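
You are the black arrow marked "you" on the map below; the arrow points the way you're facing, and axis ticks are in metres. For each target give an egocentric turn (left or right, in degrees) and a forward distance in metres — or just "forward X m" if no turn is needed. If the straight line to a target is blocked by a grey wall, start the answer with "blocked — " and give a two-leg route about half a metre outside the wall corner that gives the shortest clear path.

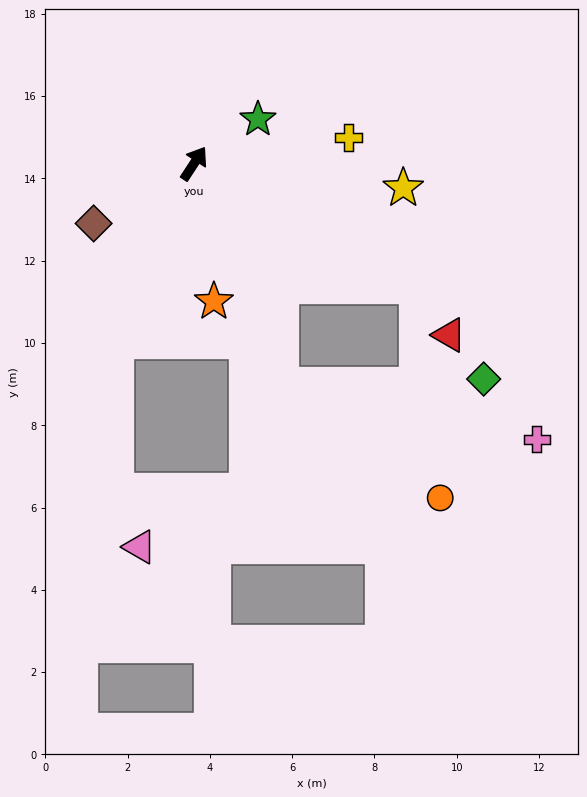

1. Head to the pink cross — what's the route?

blocked — turn right 125°, forward 5.8 m, then turn left 56°, forward 6.3 m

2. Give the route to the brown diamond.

turn left 154°, forward 2.8 m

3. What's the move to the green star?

turn right 22°, forward 1.9 m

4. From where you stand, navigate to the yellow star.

turn right 63°, forward 5.1 m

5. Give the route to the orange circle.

blocked — turn right 125°, forward 5.8 m, then turn left 33°, forward 4.7 m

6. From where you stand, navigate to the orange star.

turn right 139°, forward 3.4 m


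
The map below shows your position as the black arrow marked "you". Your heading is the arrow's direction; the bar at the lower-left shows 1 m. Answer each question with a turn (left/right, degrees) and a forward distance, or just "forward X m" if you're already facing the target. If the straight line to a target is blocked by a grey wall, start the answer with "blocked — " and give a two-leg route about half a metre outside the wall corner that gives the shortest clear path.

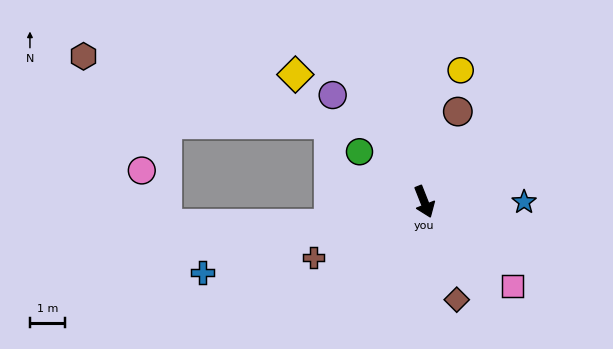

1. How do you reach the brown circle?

turn left 138°, forward 2.7 m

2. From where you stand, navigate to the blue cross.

turn right 94°, forward 6.6 m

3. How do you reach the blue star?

turn left 68°, forward 2.8 m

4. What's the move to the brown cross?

turn right 85°, forward 3.5 m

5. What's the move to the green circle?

turn right 149°, forward 2.3 m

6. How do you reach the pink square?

turn left 25°, forward 3.5 m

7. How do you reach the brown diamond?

turn right 3°, forward 2.9 m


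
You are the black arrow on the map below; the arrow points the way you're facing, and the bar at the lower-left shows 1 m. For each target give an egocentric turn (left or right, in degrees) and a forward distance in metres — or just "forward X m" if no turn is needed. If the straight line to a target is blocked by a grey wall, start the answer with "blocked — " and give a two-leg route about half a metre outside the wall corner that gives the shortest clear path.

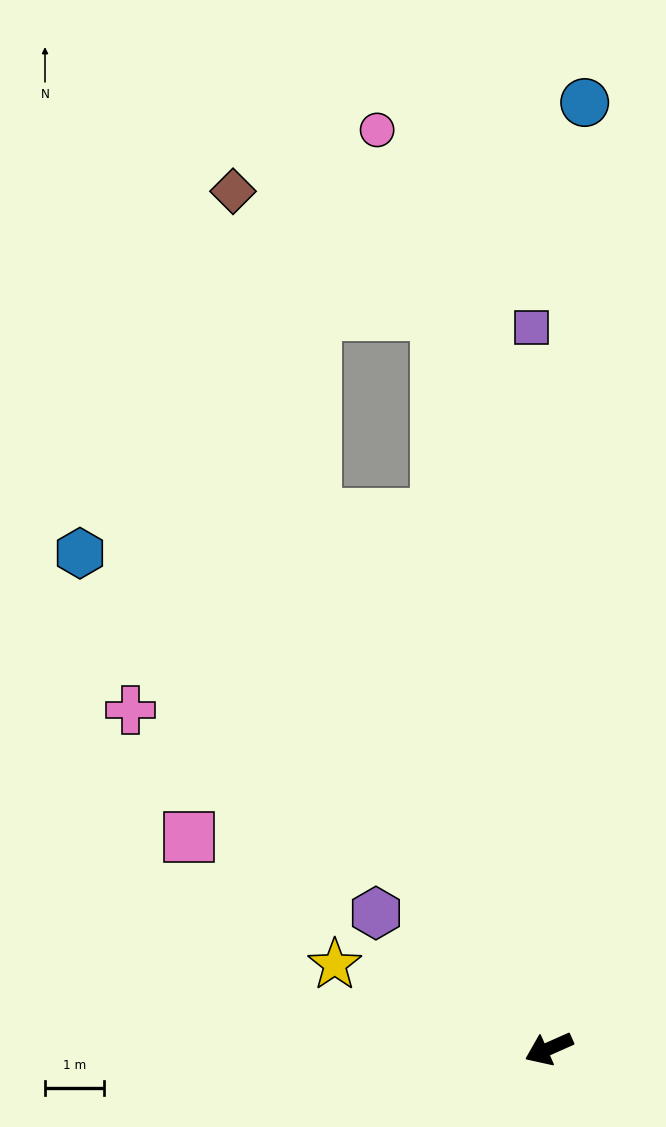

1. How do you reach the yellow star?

turn right 45°, forward 3.9 m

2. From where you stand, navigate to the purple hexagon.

turn right 62°, forward 3.7 m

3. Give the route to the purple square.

turn right 113°, forward 12.2 m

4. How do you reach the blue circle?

turn right 116°, forward 16.1 m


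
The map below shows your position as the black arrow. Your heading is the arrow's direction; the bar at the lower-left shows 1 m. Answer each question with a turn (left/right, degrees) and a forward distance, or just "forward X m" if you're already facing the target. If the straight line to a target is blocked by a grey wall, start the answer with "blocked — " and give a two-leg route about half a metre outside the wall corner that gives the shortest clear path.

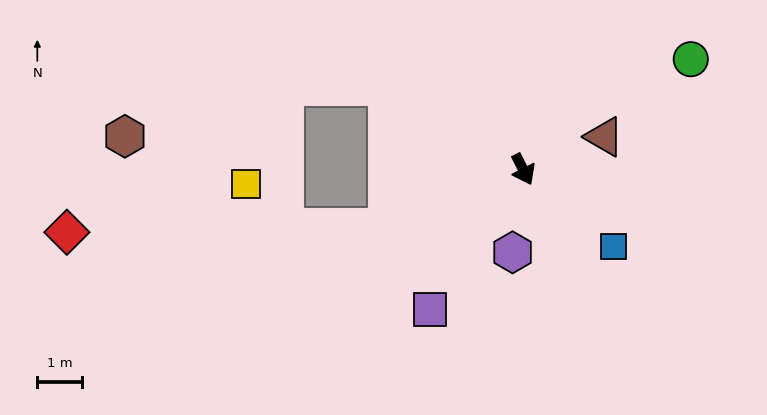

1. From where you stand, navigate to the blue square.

turn left 22°, forward 2.7 m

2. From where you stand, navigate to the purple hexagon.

turn right 34°, forward 1.9 m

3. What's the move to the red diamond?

blocked — turn right 94°, forward 3.3 m, then turn right 22°, forward 7.2 m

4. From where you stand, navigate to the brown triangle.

turn left 85°, forward 2.0 m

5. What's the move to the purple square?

turn right 61°, forward 3.8 m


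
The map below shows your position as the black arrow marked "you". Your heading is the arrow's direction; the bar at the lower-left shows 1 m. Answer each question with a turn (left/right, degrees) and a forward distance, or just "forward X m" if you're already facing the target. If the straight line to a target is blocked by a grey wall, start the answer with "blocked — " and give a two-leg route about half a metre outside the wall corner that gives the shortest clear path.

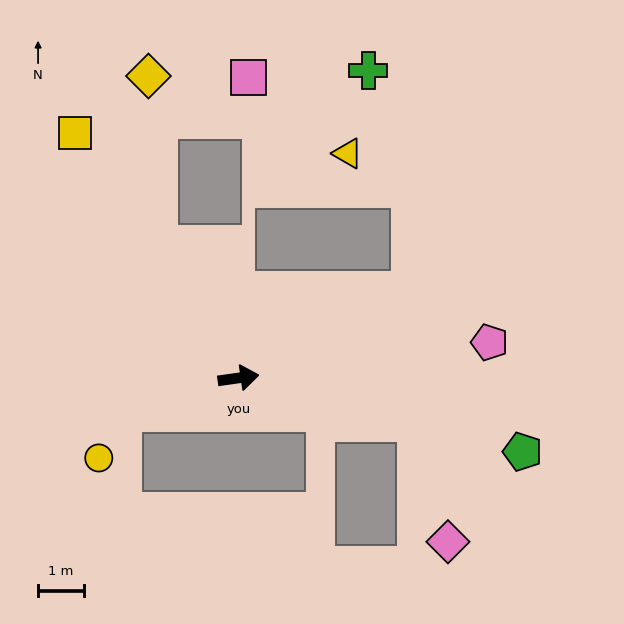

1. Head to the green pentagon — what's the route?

turn right 23°, forward 6.4 m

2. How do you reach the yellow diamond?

blocked — turn left 113°, forward 3.4 m, then turn right 28°, forward 3.7 m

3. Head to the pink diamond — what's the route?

blocked — turn right 22°, forward 4.0 m, then turn right 61°, forward 2.7 m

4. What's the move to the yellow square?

turn left 116°, forward 6.4 m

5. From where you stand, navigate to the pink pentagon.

forward 5.5 m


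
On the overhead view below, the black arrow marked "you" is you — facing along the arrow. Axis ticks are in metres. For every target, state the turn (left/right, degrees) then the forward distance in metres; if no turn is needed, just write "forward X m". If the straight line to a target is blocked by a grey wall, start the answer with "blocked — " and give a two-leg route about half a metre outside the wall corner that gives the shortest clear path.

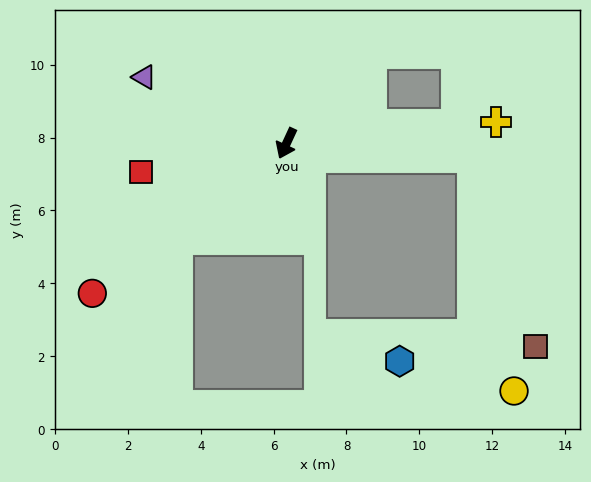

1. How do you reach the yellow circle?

blocked — turn left 110°, forward 5.1 m, then turn right 75°, forward 6.5 m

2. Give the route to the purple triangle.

turn right 90°, forward 4.3 m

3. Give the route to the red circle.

turn right 27°, forward 6.7 m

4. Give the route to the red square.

turn right 54°, forward 4.1 m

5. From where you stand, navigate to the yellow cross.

turn left 121°, forward 5.8 m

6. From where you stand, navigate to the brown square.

blocked — turn left 110°, forward 5.1 m, then turn right 67°, forward 5.5 m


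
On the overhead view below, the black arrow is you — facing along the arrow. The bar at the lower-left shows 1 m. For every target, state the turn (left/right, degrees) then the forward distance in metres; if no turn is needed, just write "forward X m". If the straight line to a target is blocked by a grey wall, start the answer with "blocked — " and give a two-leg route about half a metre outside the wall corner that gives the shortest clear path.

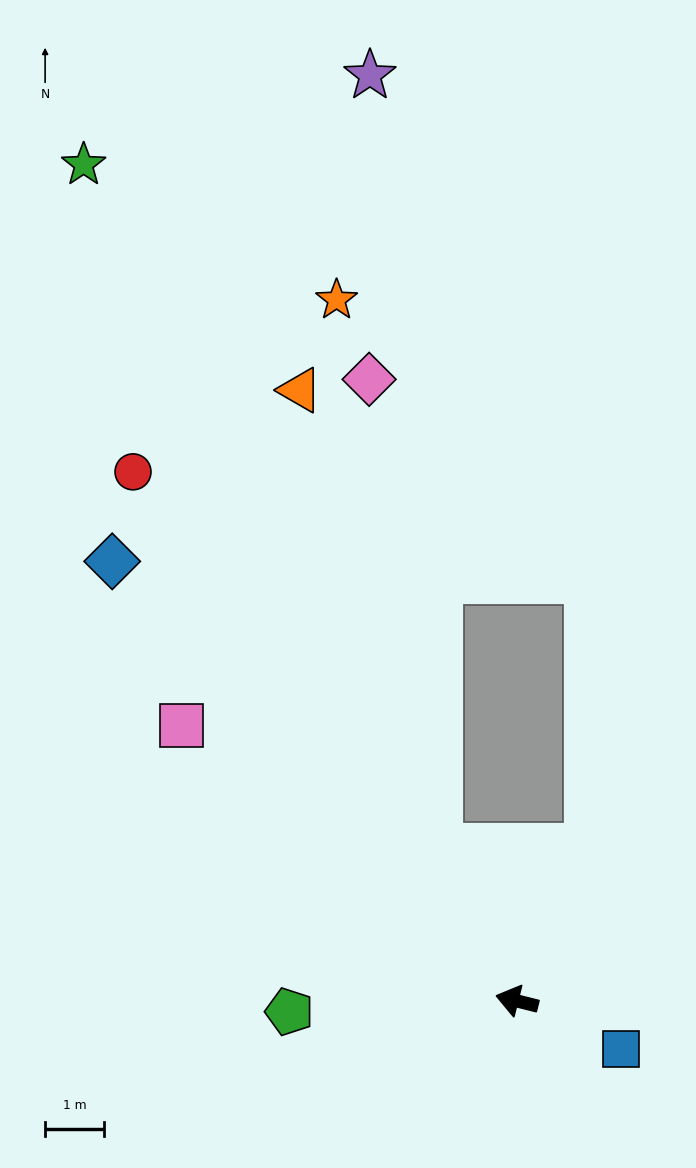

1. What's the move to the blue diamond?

turn right 33°, forward 10.2 m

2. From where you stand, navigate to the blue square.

turn left 169°, forward 1.9 m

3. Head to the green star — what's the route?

turn right 49°, forward 16.0 m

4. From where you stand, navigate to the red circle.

turn right 40°, forward 11.1 m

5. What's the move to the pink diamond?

blocked — turn right 49°, forward 2.9 m, then turn right 19°, forward 8.1 m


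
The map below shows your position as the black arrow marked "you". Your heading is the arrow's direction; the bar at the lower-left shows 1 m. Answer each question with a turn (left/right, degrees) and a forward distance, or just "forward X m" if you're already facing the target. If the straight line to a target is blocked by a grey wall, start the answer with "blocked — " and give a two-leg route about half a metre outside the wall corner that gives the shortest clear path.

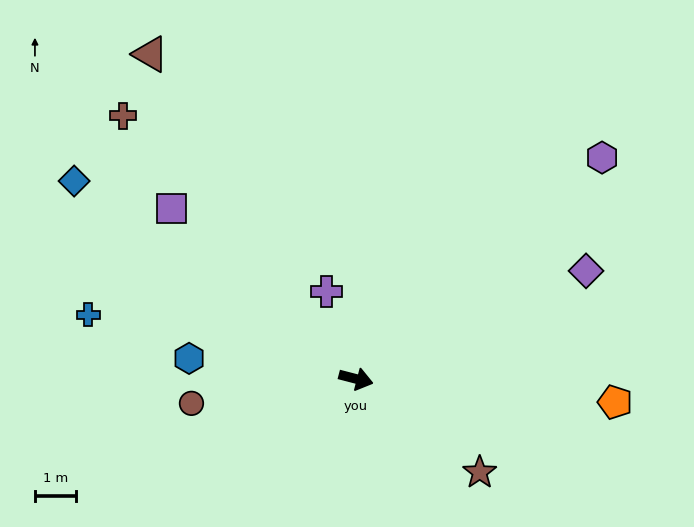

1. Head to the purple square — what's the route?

turn left 152°, forward 6.2 m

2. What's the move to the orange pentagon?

turn left 9°, forward 6.4 m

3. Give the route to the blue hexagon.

turn right 172°, forward 4.1 m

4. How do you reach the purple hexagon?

turn left 56°, forward 8.1 m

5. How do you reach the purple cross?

turn left 123°, forward 2.3 m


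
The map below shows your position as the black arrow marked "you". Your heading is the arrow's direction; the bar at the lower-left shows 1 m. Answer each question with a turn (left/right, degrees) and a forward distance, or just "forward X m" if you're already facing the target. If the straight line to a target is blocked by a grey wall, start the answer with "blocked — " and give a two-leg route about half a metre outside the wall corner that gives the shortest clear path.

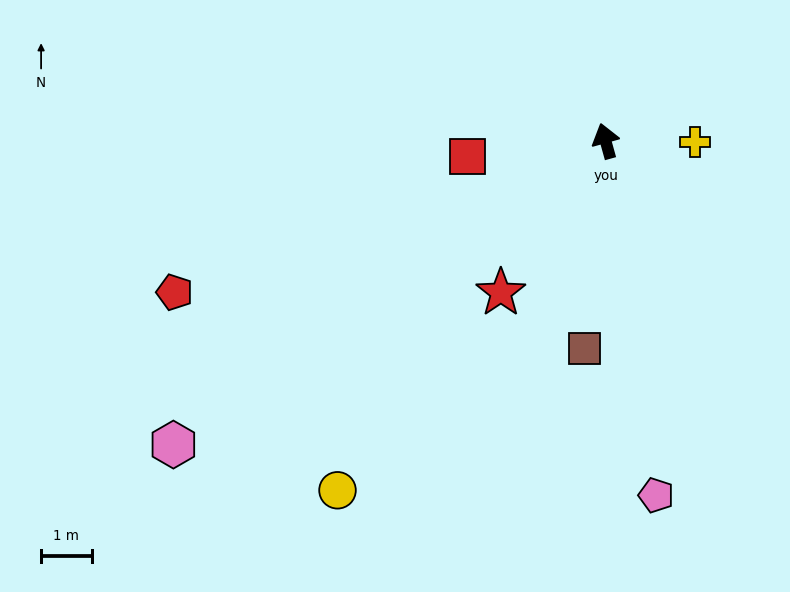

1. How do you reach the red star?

turn left 130°, forward 3.7 m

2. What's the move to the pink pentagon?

turn left 173°, forward 7.1 m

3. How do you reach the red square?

turn left 81°, forward 2.8 m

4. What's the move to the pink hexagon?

turn left 110°, forward 10.5 m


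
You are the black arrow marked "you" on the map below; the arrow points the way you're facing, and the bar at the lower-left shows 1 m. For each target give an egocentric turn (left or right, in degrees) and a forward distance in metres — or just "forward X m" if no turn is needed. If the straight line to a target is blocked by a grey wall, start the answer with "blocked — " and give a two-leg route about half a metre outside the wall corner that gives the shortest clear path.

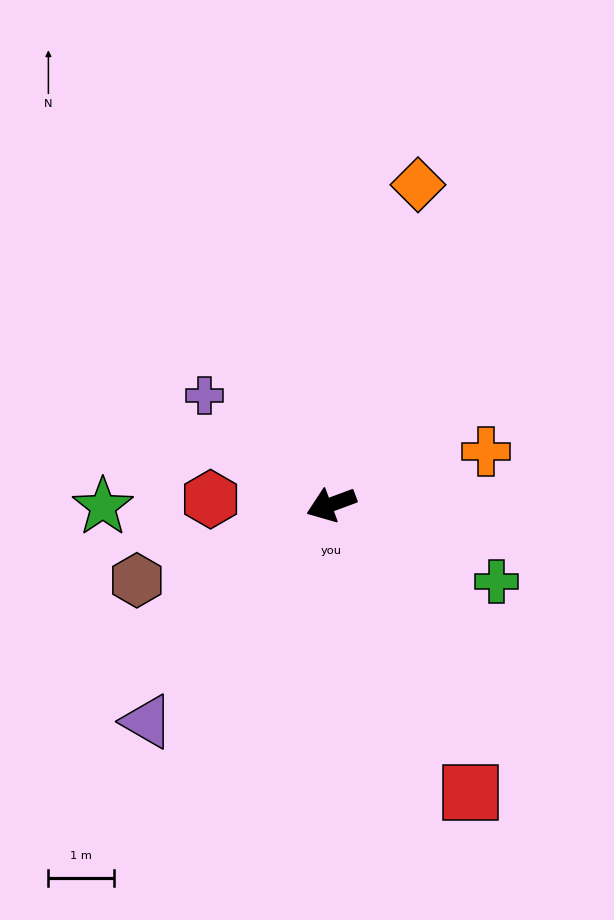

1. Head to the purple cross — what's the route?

turn right 61°, forward 2.6 m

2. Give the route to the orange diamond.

turn right 126°, forward 5.1 m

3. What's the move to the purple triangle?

turn left 29°, forward 4.4 m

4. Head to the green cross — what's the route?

turn left 135°, forward 2.8 m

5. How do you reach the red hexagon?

turn right 23°, forward 1.8 m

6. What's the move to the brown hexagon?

forward 3.2 m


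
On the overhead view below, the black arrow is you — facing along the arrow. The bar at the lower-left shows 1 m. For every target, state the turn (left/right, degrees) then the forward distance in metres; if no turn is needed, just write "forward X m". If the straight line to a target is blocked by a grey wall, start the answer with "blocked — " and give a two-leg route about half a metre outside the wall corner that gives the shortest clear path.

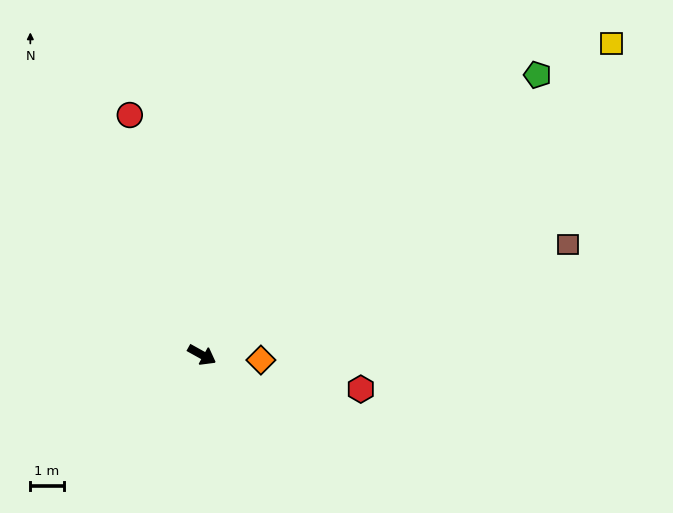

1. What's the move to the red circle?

turn left 136°, forward 7.6 m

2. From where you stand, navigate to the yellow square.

turn left 66°, forward 15.5 m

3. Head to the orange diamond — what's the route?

turn left 24°, forward 1.8 m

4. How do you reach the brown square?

turn left 46°, forward 11.5 m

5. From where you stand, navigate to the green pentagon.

turn left 69°, forward 13.2 m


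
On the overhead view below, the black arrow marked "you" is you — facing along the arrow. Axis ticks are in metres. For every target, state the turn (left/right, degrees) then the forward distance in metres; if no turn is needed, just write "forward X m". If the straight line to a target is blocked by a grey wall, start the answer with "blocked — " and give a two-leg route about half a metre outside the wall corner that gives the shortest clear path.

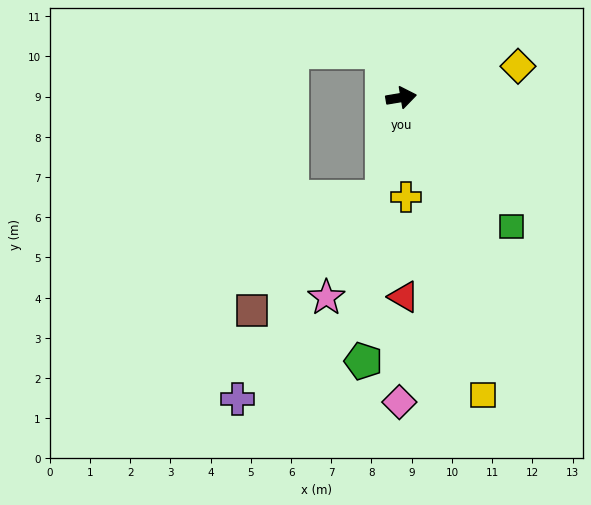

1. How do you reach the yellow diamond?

turn left 6°, forward 3.0 m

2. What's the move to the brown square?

blocked — turn right 110°, forward 2.5 m, then turn right 38°, forward 4.3 m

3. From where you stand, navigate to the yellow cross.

turn right 97°, forward 2.5 m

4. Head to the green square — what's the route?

turn right 59°, forward 4.2 m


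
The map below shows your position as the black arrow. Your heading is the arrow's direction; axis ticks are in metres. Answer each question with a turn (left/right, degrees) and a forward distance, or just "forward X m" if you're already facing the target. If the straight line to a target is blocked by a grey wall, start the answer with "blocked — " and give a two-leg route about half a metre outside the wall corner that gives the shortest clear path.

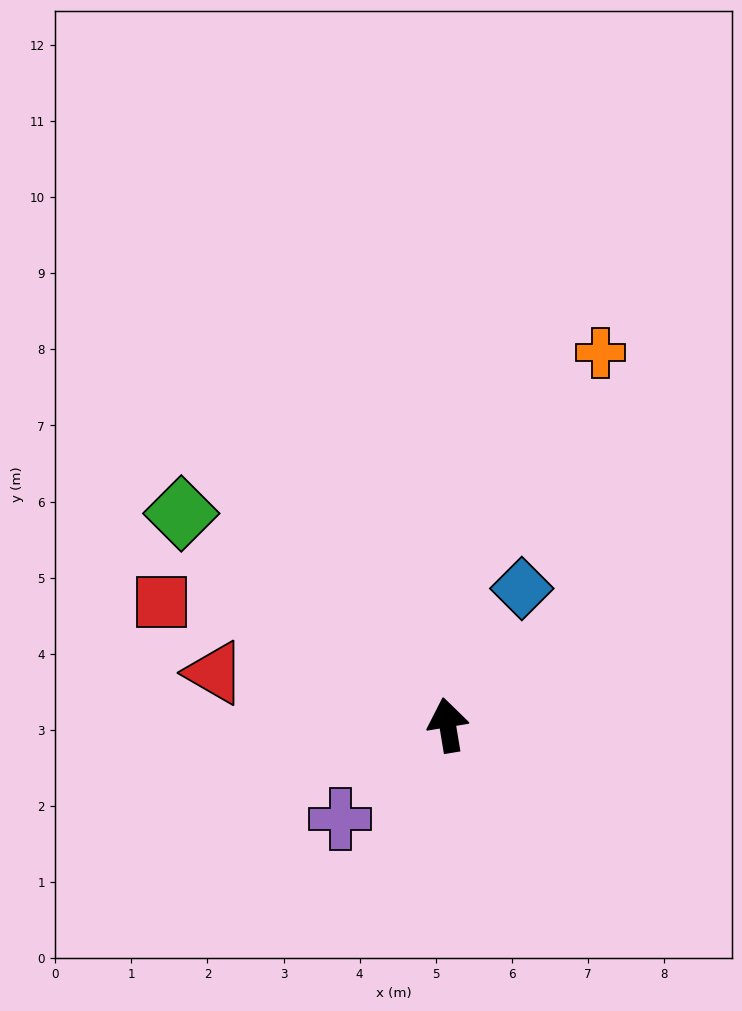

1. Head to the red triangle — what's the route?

turn left 68°, forward 3.1 m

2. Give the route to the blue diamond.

turn right 38°, forward 2.0 m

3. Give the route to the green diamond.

turn left 42°, forward 4.5 m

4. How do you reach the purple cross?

turn left 122°, forward 1.9 m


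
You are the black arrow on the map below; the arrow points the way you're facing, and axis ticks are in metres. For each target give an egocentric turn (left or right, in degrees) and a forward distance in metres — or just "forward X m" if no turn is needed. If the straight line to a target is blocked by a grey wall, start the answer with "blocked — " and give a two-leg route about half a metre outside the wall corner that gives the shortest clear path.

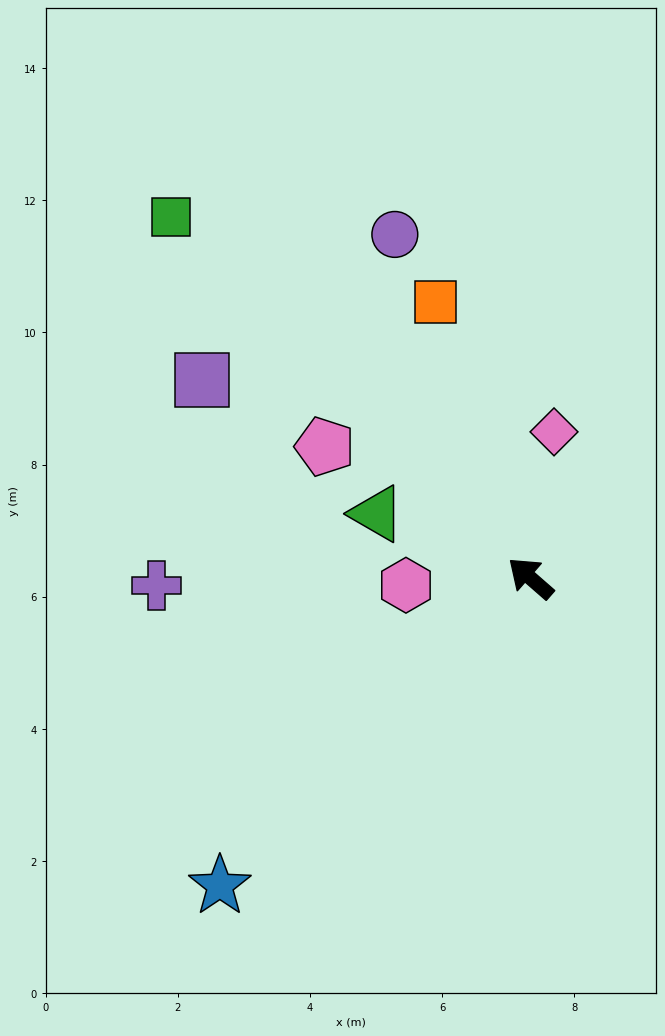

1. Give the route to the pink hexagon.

turn left 44°, forward 1.9 m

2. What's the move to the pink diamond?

turn right 58°, forward 2.2 m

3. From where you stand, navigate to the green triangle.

turn left 18°, forward 2.5 m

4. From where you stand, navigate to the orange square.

turn right 30°, forward 4.4 m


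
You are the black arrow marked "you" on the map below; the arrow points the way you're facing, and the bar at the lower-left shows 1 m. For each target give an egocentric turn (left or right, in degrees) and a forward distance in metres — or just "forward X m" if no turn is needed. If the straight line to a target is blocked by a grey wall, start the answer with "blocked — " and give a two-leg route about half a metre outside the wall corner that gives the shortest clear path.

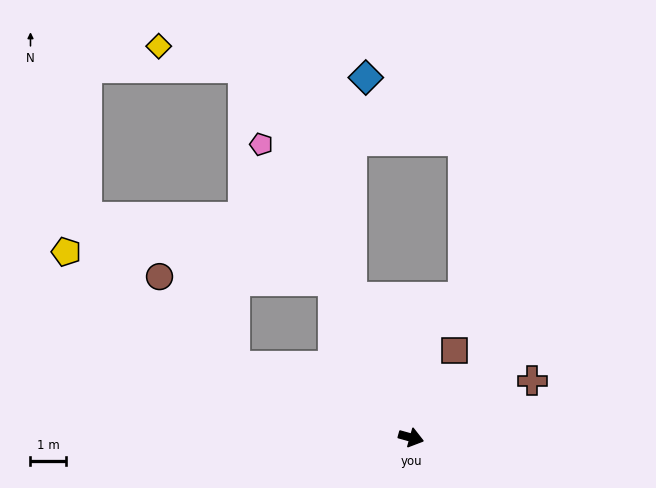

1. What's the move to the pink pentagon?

turn left 133°, forward 9.4 m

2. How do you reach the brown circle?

blocked — turn left 173°, forward 5.4 m, then turn right 27°, forward 3.3 m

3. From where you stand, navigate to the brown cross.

turn left 41°, forward 3.8 m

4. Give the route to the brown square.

turn left 79°, forward 2.8 m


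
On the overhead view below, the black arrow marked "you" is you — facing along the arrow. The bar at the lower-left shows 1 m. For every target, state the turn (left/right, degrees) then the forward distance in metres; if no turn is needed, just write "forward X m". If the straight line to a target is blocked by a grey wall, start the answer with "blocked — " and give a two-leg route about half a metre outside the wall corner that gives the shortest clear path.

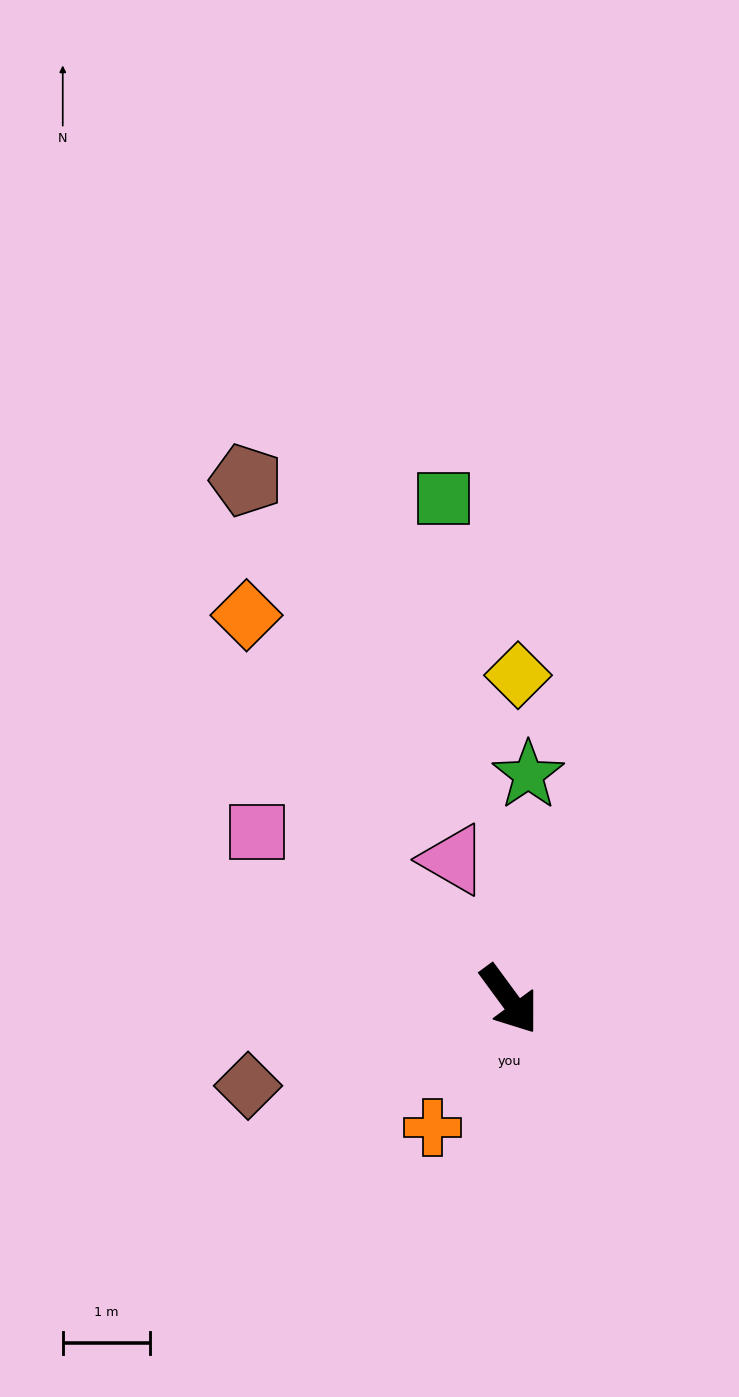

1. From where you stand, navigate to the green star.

turn left 139°, forward 2.6 m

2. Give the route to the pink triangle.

turn left 166°, forward 1.7 m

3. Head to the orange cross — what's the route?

turn right 67°, forward 1.7 m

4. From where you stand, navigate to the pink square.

turn right 160°, forward 3.5 m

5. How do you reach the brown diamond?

turn right 108°, forward 3.1 m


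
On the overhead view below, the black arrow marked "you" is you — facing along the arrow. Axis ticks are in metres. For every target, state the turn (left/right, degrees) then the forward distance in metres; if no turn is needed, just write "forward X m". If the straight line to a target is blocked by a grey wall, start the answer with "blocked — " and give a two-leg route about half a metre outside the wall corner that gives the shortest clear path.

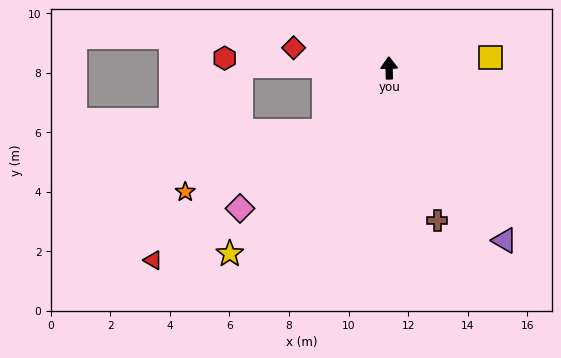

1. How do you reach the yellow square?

turn right 86°, forward 3.4 m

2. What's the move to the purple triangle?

turn right 148°, forward 7.0 m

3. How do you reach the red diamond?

turn left 77°, forward 3.3 m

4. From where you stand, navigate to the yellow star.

turn left 138°, forward 8.2 m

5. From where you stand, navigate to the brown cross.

turn right 164°, forward 5.4 m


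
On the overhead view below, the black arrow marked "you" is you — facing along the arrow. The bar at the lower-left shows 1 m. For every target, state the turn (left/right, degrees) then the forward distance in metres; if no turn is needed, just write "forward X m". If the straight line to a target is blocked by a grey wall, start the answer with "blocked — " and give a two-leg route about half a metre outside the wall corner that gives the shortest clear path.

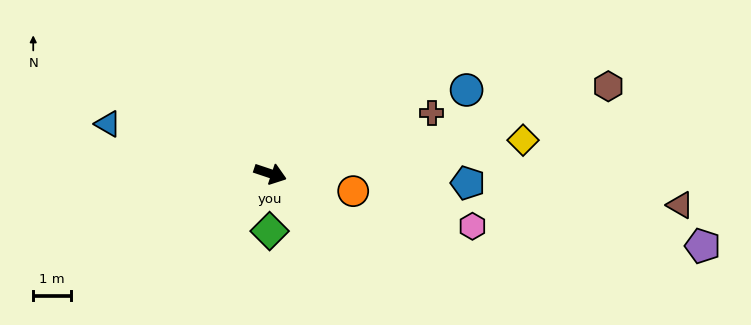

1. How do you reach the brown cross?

turn left 39°, forward 4.6 m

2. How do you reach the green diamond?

turn right 72°, forward 1.5 m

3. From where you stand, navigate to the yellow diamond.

turn left 26°, forward 6.8 m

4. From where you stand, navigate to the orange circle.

turn left 7°, forward 2.2 m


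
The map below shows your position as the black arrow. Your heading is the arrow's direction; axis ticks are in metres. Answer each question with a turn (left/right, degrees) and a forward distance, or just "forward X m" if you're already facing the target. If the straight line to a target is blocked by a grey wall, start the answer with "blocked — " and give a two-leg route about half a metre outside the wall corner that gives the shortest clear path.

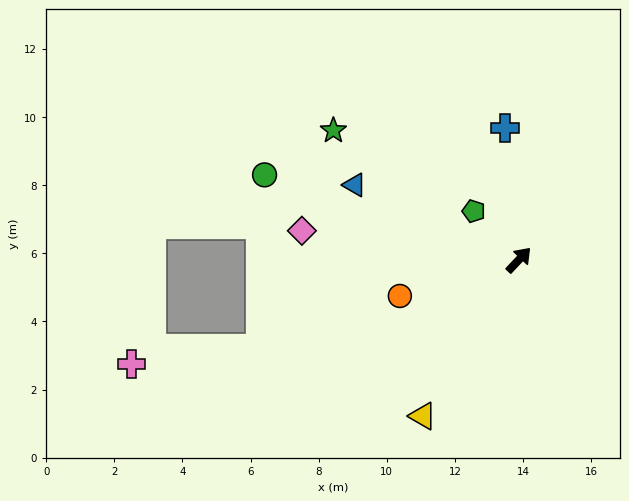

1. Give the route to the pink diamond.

turn left 126°, forward 6.4 m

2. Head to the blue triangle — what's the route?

turn left 109°, forward 5.3 m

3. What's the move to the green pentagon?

turn left 86°, forward 1.9 m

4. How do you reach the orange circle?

turn left 150°, forward 3.6 m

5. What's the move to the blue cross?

turn left 49°, forward 3.9 m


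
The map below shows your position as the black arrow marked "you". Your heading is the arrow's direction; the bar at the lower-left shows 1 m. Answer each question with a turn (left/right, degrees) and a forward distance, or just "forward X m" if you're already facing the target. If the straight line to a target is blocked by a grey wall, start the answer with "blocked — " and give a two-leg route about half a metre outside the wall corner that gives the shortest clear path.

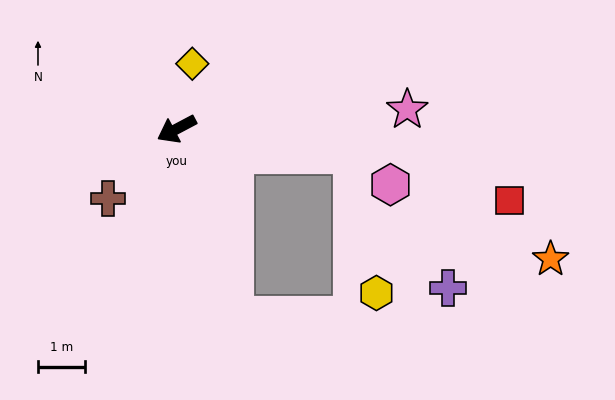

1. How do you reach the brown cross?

turn left 18°, forward 2.1 m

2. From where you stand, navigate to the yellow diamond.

turn right 131°, forward 1.4 m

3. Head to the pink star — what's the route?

turn left 157°, forward 4.9 m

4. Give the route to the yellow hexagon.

blocked — turn left 144°, forward 3.8 m, then turn right 73°, forward 3.0 m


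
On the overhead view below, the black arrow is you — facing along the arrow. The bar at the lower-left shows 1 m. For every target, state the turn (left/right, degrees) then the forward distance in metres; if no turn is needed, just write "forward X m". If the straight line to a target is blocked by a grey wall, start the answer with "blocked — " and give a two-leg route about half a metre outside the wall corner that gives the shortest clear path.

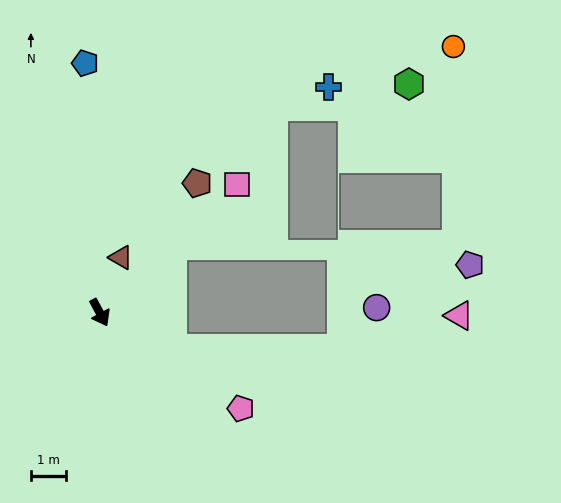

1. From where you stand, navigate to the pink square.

turn left 105°, forward 5.3 m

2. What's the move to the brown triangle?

turn left 131°, forward 1.7 m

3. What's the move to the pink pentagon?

turn left 27°, forward 4.8 m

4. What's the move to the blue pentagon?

turn left 155°, forward 7.0 m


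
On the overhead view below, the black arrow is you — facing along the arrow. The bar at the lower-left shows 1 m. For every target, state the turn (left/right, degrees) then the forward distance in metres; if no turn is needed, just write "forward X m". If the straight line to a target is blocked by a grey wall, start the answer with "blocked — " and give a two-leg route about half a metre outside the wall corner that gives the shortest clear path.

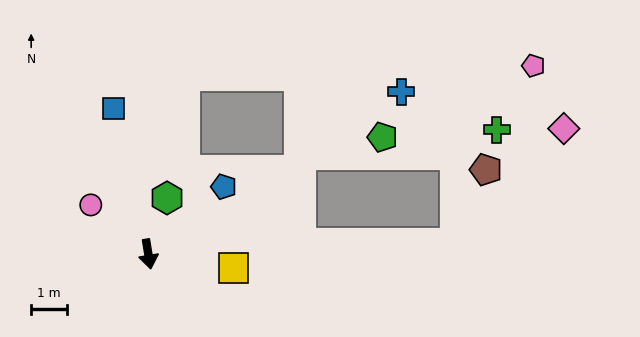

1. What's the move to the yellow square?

turn left 71°, forward 2.4 m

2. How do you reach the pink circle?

turn right 140°, forward 2.1 m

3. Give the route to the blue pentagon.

turn left 122°, forward 2.8 m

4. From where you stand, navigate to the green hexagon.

turn left 152°, forward 1.7 m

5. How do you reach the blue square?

turn right 176°, forward 4.2 m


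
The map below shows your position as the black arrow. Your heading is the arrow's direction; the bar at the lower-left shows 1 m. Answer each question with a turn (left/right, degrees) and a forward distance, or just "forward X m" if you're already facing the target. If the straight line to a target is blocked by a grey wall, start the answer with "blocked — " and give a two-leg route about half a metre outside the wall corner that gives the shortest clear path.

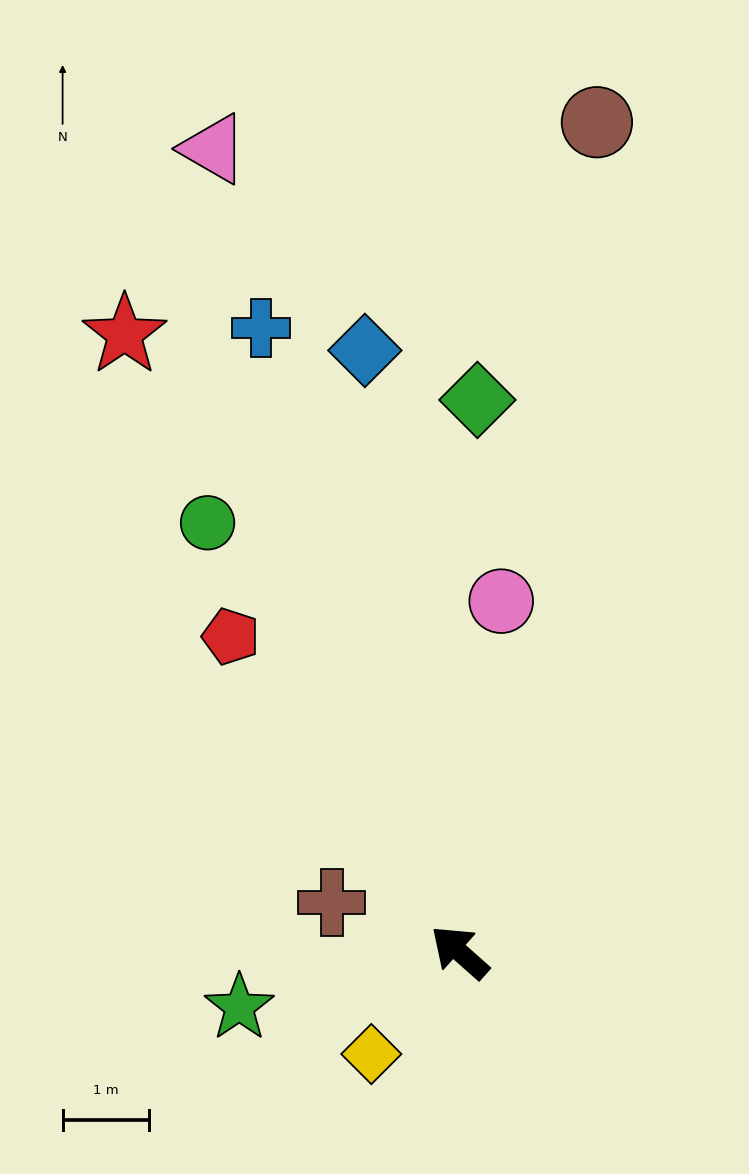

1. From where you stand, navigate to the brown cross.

turn left 20°, forward 1.6 m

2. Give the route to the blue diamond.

turn right 40°, forward 7.0 m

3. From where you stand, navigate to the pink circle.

turn right 55°, forward 4.1 m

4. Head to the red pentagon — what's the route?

turn right 13°, forward 4.5 m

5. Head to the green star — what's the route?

turn left 56°, forward 2.6 m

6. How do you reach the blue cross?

turn right 31°, forward 7.6 m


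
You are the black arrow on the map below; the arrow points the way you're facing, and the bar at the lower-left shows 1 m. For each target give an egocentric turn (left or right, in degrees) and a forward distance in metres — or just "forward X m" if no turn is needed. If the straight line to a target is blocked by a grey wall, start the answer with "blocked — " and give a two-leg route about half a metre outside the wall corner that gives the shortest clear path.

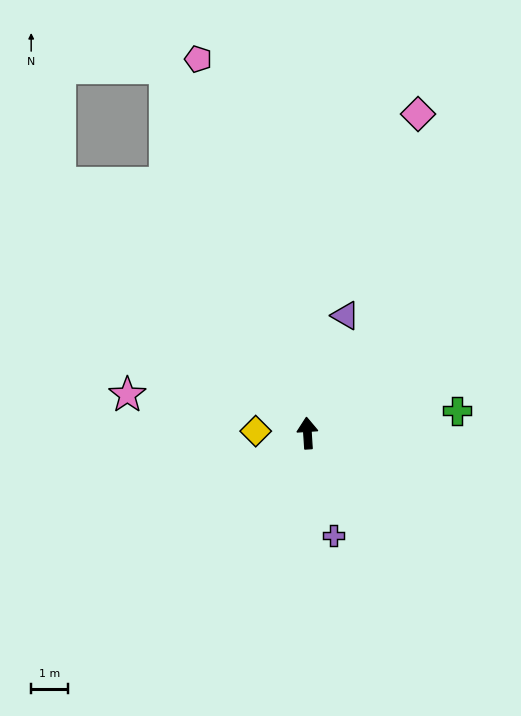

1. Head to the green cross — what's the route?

turn right 85°, forward 4.1 m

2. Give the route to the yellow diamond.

turn left 84°, forward 1.4 m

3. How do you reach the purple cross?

turn right 170°, forward 2.8 m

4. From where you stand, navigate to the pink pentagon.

turn left 13°, forward 10.4 m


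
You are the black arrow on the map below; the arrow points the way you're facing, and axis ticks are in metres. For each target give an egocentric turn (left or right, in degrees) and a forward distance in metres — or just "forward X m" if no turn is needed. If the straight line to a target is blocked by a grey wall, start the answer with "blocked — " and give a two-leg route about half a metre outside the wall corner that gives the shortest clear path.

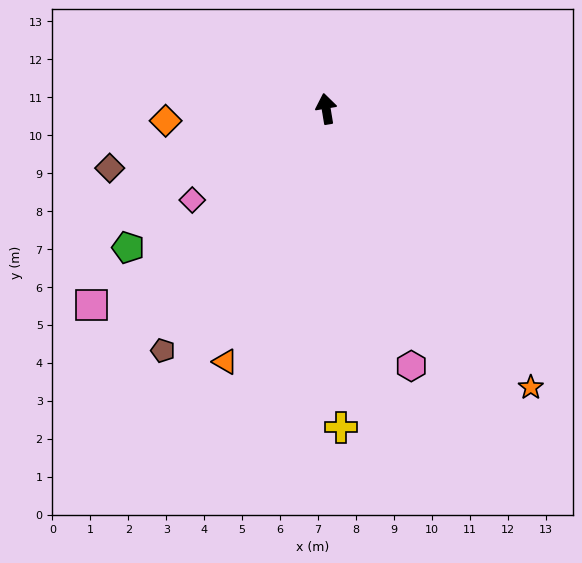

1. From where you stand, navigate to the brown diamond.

turn left 96°, forward 5.9 m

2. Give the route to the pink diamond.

turn left 115°, forward 4.3 m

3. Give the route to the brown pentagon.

turn left 137°, forward 7.7 m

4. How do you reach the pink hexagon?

turn right 171°, forward 7.1 m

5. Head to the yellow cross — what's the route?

turn left 173°, forward 8.4 m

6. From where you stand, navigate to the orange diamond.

turn left 85°, forward 4.2 m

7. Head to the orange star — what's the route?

turn right 153°, forward 9.1 m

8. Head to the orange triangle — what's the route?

turn left 149°, forward 7.2 m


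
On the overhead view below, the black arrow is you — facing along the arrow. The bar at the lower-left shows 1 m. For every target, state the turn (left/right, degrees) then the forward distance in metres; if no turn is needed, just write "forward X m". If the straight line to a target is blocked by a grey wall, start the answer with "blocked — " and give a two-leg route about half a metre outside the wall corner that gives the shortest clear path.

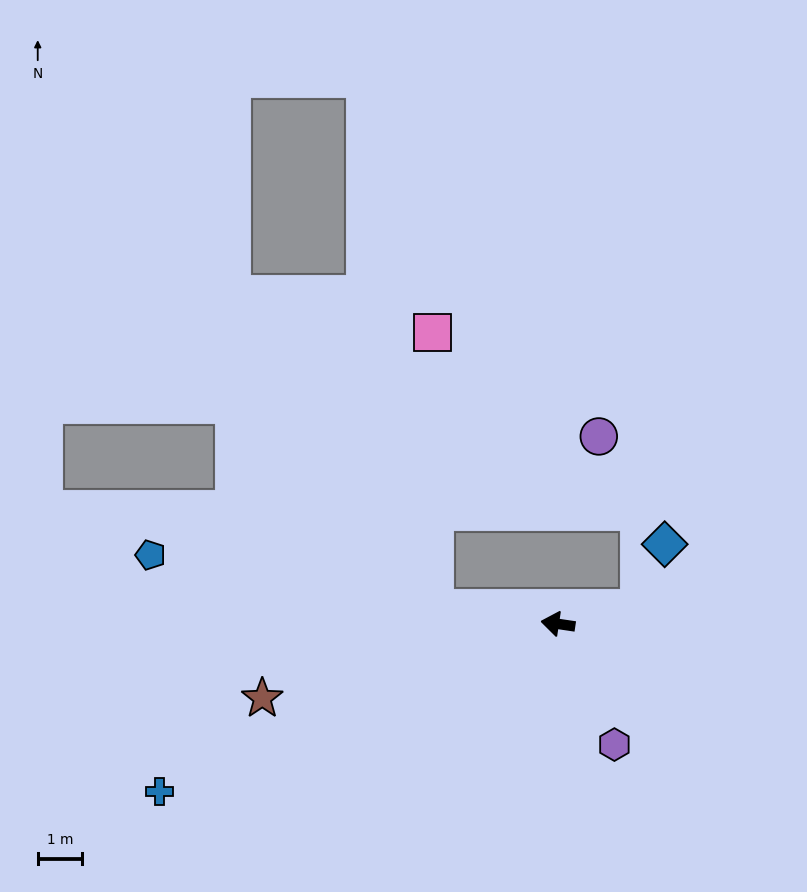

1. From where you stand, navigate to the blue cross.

turn left 31°, forward 9.7 m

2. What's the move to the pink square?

blocked — forward 2.8 m, then turn right 81°, forward 6.2 m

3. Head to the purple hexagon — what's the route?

turn left 124°, forward 3.0 m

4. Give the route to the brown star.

turn left 23°, forward 6.8 m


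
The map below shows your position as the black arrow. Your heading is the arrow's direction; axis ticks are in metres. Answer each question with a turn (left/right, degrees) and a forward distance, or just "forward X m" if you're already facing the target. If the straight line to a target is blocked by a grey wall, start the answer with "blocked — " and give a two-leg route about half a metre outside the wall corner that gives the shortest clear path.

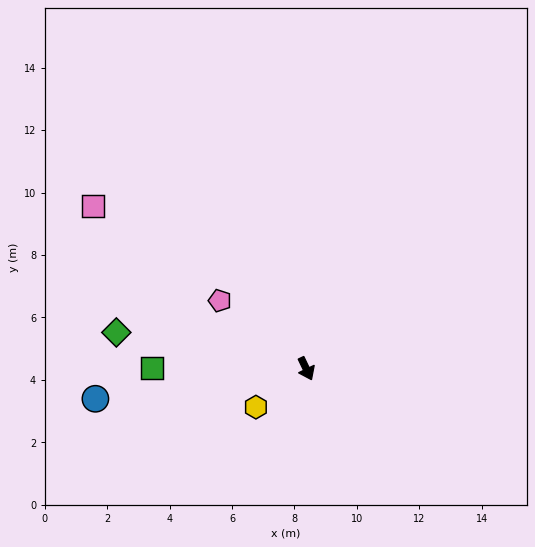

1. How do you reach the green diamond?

turn right 126°, forward 6.2 m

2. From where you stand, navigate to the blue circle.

turn right 107°, forward 6.8 m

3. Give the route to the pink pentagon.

turn right 154°, forward 3.5 m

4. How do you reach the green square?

turn right 116°, forward 4.9 m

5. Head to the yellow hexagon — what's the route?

turn right 78°, forward 2.0 m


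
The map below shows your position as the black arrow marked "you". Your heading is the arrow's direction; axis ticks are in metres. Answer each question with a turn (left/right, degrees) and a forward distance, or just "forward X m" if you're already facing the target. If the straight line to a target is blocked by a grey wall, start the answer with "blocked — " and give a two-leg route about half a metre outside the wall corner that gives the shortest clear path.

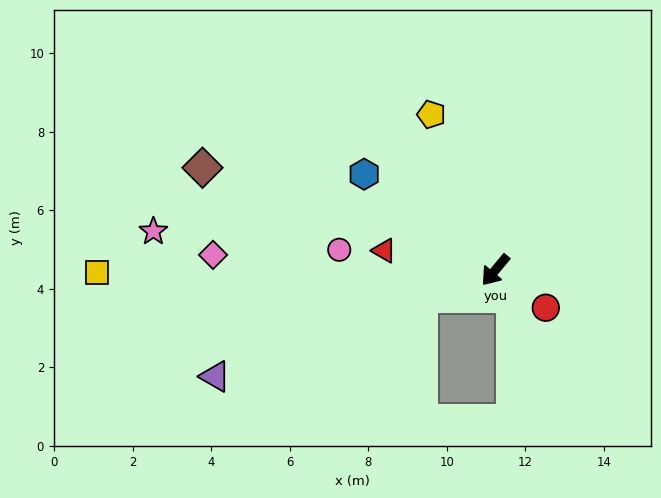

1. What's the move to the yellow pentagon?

turn right 118°, forward 4.3 m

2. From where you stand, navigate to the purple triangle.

turn right 29°, forward 7.6 m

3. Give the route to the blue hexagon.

turn right 86°, forward 4.1 m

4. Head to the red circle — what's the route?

turn left 93°, forward 1.6 m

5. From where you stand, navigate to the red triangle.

turn right 60°, forward 2.9 m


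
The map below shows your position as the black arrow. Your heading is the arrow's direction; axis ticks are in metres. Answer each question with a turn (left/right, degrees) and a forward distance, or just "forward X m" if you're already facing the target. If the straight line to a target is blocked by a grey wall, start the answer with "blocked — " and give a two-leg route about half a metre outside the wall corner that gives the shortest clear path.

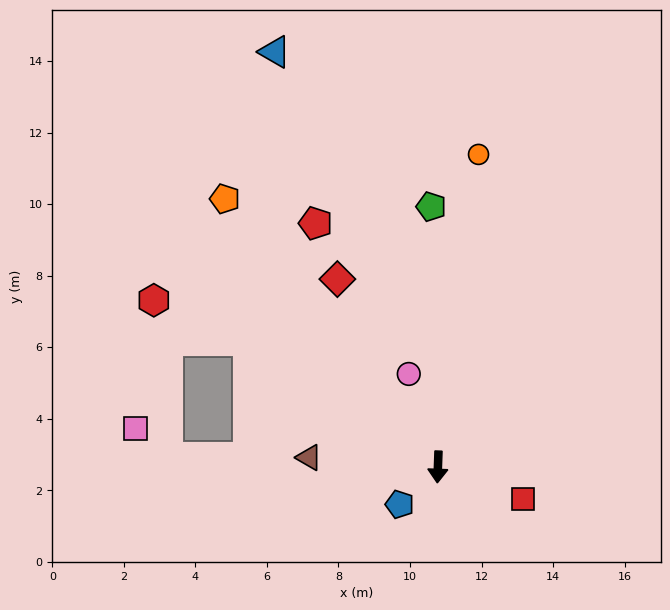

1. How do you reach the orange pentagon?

turn right 139°, forward 9.6 m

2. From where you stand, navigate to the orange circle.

turn left 175°, forward 8.8 m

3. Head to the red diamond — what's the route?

turn right 150°, forward 6.0 m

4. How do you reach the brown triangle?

turn right 92°, forward 3.6 m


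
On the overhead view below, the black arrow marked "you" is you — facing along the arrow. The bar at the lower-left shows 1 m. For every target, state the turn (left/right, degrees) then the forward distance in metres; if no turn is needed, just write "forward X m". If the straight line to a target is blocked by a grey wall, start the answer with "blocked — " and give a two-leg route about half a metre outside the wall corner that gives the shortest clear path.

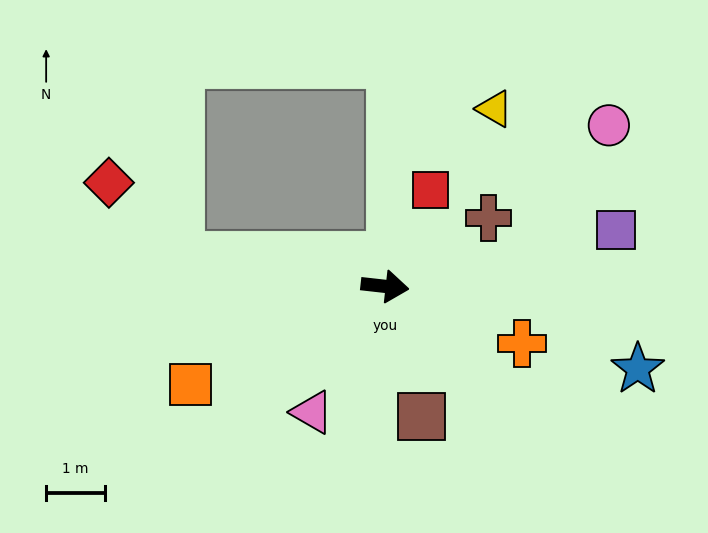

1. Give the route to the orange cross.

turn right 16°, forward 2.5 m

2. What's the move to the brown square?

turn right 68°, forward 2.3 m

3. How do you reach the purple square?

turn left 20°, forward 4.0 m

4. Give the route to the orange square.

turn right 147°, forward 3.7 m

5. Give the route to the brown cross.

turn left 40°, forward 2.1 m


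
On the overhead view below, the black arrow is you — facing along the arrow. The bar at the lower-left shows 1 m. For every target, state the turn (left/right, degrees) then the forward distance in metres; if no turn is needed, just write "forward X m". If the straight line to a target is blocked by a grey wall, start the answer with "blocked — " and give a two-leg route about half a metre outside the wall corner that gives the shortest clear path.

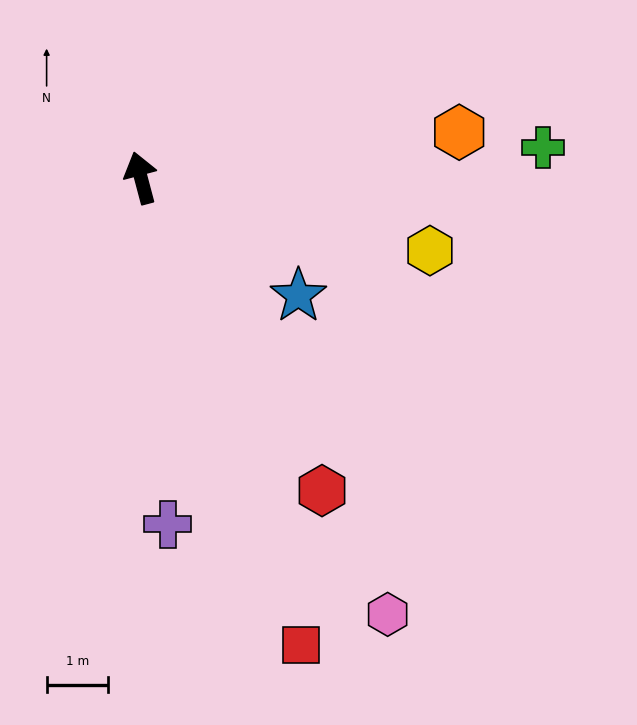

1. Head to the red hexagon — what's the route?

turn right 165°, forward 5.9 m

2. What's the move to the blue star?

turn right 142°, forward 3.2 m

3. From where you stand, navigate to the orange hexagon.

turn right 97°, forward 5.2 m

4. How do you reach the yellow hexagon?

turn right 119°, forward 4.8 m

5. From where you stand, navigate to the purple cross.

turn left 170°, forward 5.6 m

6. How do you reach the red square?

turn right 176°, forward 8.0 m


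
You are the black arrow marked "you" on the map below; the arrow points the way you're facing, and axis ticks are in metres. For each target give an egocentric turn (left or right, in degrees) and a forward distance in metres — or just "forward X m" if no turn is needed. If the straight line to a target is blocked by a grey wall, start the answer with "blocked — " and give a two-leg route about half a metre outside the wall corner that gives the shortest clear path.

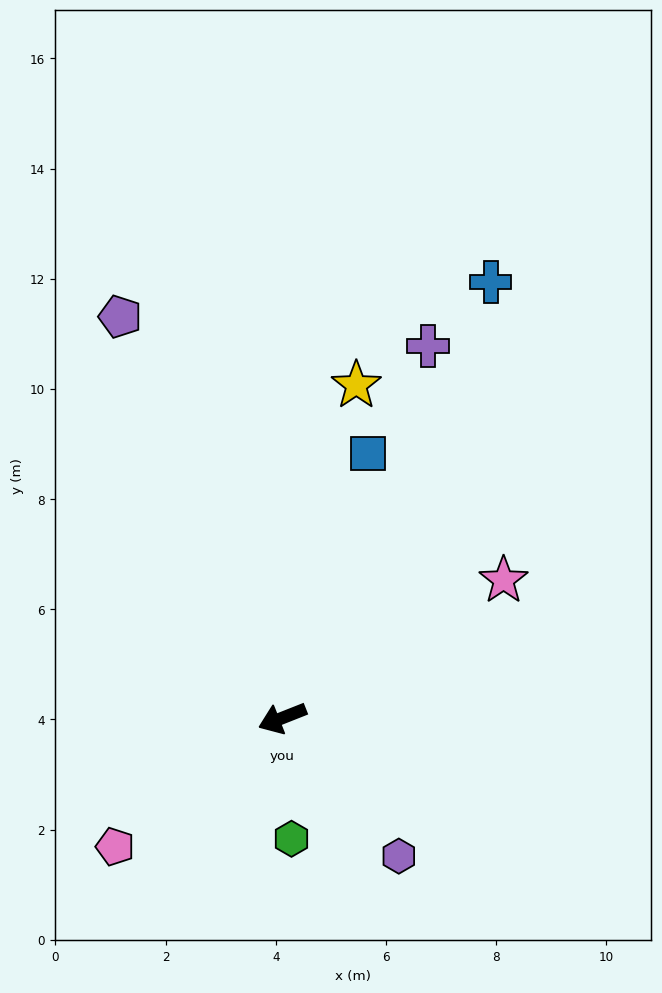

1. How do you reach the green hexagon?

turn left 73°, forward 2.2 m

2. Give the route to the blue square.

turn right 130°, forward 5.0 m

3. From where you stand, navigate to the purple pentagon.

turn right 90°, forward 7.9 m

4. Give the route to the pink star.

turn right 170°, forward 4.7 m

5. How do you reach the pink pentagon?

turn left 16°, forward 3.8 m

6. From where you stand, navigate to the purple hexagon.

turn left 109°, forward 3.3 m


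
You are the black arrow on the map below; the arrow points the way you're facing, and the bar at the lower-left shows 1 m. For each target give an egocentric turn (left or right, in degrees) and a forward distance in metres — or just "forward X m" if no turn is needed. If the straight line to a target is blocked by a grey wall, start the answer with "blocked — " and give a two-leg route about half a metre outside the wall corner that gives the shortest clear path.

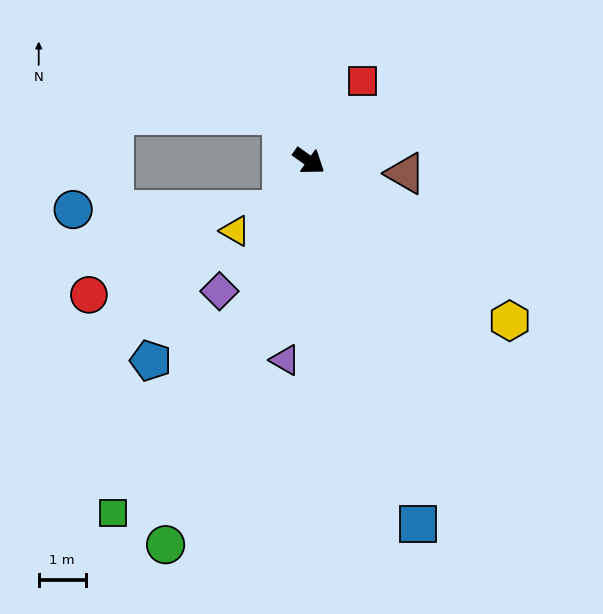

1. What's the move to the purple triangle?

turn right 61°, forward 4.3 m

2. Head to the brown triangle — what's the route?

turn left 28°, forward 2.1 m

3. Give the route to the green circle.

turn right 75°, forward 8.7 m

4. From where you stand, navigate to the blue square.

turn right 38°, forward 8.1 m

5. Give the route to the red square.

turn left 92°, forward 2.0 m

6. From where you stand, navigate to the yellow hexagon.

turn right 3°, forward 5.5 m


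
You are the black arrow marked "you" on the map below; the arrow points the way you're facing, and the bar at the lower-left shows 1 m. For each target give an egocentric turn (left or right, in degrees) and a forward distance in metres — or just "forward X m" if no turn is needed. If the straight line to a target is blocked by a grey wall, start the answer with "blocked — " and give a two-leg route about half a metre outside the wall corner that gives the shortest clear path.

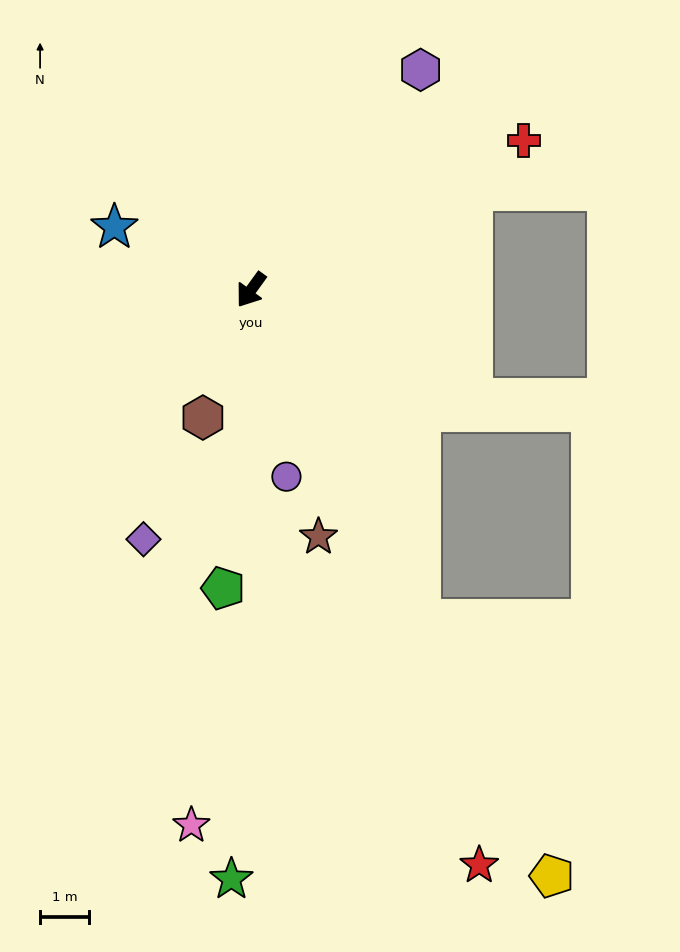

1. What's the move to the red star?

turn left 58°, forward 12.6 m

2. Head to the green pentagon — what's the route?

turn left 31°, forward 6.1 m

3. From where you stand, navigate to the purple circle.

turn left 47°, forward 3.9 m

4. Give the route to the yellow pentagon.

turn left 63°, forward 13.4 m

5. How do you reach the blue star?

turn right 79°, forward 3.1 m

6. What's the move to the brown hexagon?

turn left 15°, forward 2.8 m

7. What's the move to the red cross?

turn left 155°, forward 6.3 m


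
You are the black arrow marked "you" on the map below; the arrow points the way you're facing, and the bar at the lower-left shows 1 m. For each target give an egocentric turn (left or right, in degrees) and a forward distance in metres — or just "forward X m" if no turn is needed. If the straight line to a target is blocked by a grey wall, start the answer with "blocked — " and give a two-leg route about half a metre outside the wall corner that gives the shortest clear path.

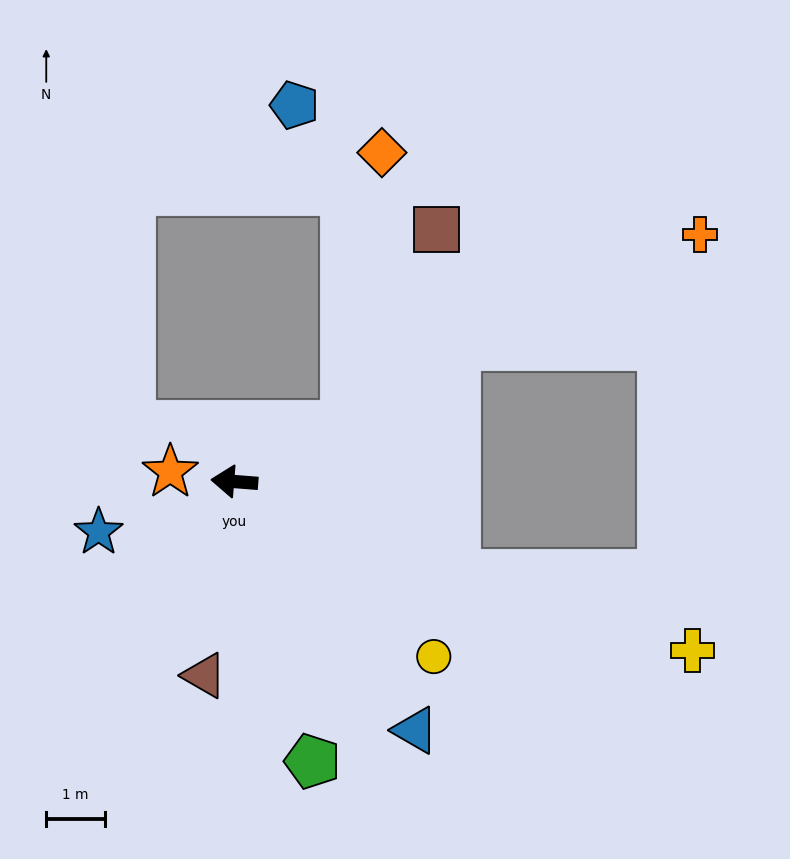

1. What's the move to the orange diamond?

blocked — turn right 149°, forward 2.1 m, then turn left 56°, forward 4.7 m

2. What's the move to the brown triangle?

turn left 86°, forward 3.3 m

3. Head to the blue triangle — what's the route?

turn left 131°, forward 5.2 m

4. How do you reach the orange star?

turn right 4°, forward 1.1 m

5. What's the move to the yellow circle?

turn left 143°, forward 4.5 m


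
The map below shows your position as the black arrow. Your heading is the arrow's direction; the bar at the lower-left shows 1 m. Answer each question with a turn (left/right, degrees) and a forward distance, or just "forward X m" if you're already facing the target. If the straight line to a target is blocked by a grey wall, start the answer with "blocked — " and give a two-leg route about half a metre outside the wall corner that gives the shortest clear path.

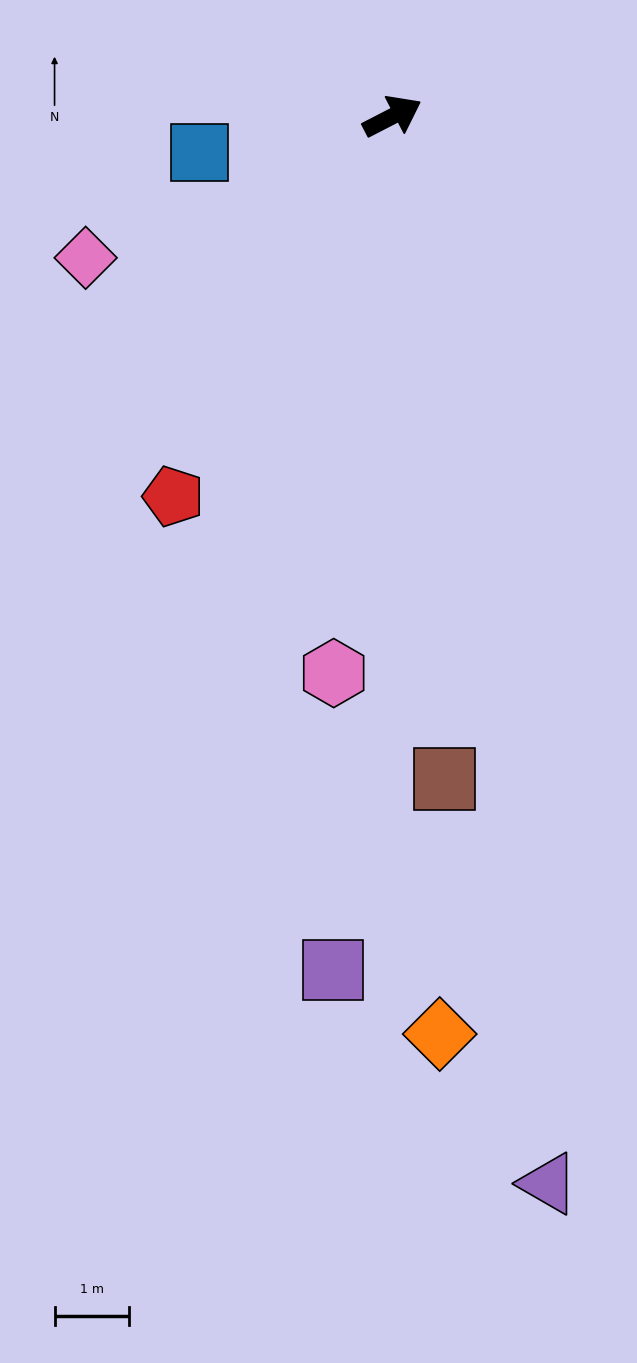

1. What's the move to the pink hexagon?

turn right 123°, forward 7.5 m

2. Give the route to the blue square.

turn left 163°, forward 2.6 m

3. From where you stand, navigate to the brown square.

turn right 113°, forward 8.9 m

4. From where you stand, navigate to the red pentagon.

turn right 147°, forward 5.9 m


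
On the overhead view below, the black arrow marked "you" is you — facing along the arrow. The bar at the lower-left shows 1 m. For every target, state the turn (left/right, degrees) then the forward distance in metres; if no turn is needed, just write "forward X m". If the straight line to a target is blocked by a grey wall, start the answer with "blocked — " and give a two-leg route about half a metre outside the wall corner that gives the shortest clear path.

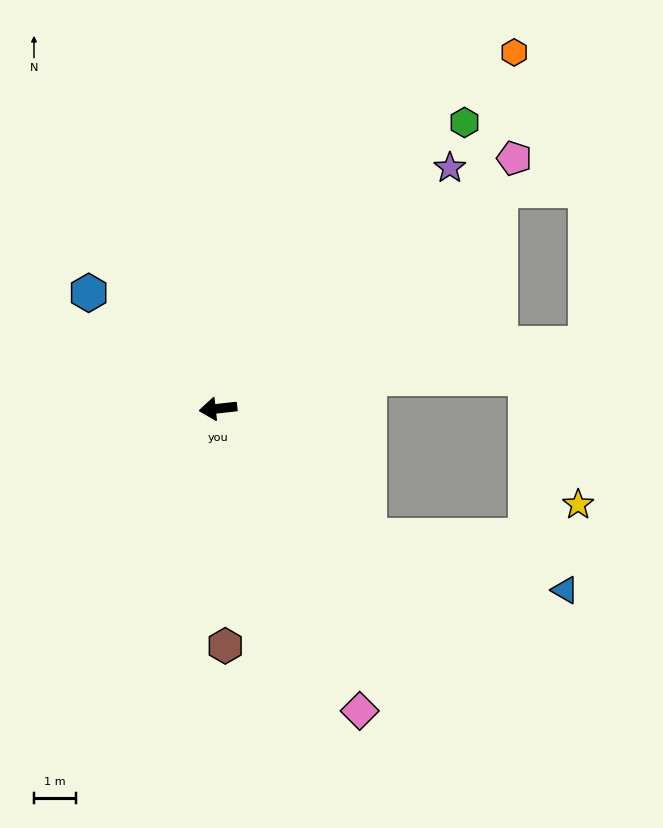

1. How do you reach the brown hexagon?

turn left 85°, forward 5.7 m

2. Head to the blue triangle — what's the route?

blocked — turn left 134°, forward 4.7 m, then turn left 24°, forward 4.9 m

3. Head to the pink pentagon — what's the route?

turn right 146°, forward 9.3 m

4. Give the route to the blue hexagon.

turn right 48°, forward 4.2 m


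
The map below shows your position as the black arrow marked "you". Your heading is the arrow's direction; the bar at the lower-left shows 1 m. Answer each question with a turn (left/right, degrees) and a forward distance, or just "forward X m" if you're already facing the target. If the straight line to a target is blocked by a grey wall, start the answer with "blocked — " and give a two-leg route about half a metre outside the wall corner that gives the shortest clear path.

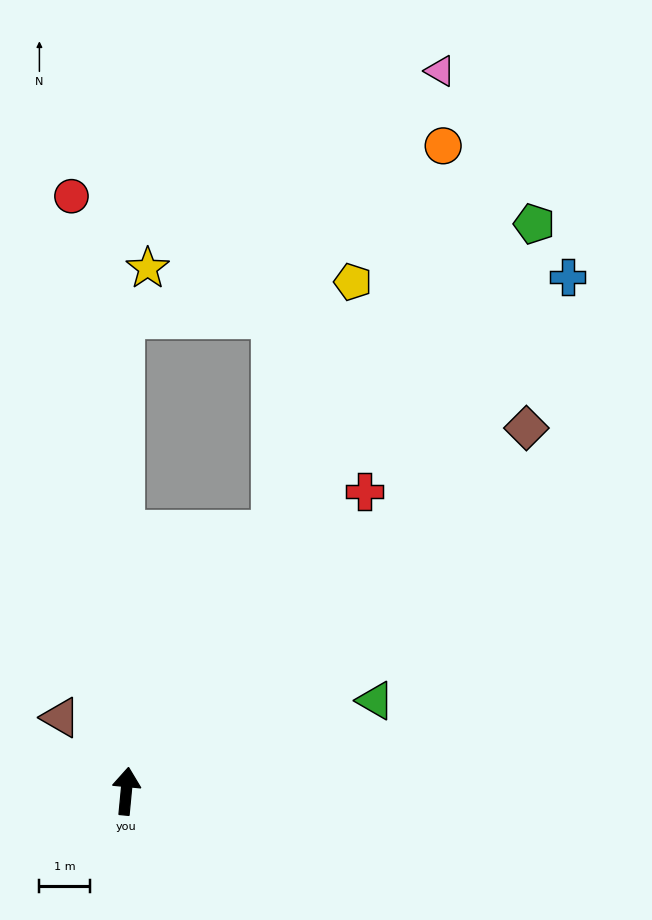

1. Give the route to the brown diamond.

turn right 42°, forward 10.7 m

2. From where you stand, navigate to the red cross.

turn right 33°, forward 7.5 m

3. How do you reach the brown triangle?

turn left 47°, forward 1.9 m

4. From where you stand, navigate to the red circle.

turn left 11°, forward 11.8 m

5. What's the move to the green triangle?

turn right 65°, forward 5.2 m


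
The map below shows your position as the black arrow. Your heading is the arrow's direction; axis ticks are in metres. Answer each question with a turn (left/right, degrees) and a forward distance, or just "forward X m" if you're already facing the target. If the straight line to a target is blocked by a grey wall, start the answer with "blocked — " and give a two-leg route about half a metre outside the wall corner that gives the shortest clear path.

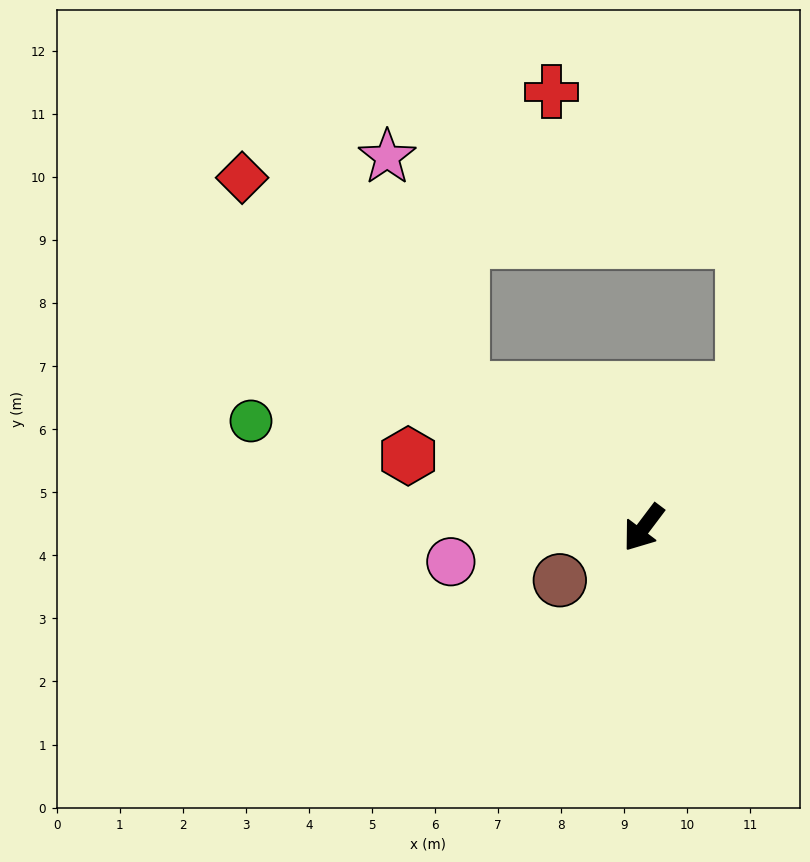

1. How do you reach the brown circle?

turn right 21°, forward 1.6 m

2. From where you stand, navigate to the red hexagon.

turn right 70°, forward 3.9 m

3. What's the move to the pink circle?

turn right 43°, forward 3.1 m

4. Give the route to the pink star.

blocked — turn right 90°, forward 3.6 m, then turn right 35°, forward 3.9 m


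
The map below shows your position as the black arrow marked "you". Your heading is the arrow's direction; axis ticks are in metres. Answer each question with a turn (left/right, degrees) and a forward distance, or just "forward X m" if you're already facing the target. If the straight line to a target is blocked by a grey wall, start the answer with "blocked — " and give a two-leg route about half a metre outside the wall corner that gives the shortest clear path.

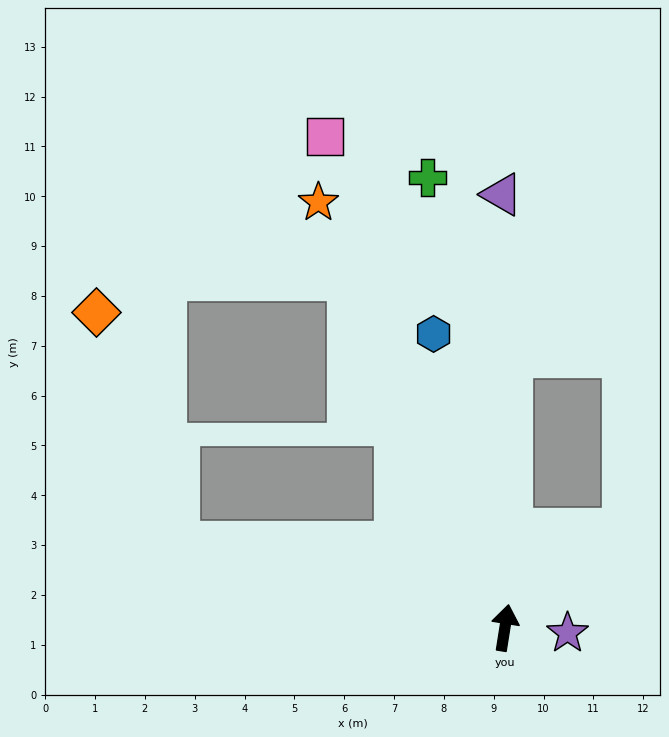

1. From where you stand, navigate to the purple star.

turn right 86°, forward 1.3 m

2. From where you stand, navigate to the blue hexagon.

turn left 23°, forward 6.1 m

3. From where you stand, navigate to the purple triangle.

turn left 9°, forward 8.7 m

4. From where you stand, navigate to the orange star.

turn left 33°, forward 9.3 m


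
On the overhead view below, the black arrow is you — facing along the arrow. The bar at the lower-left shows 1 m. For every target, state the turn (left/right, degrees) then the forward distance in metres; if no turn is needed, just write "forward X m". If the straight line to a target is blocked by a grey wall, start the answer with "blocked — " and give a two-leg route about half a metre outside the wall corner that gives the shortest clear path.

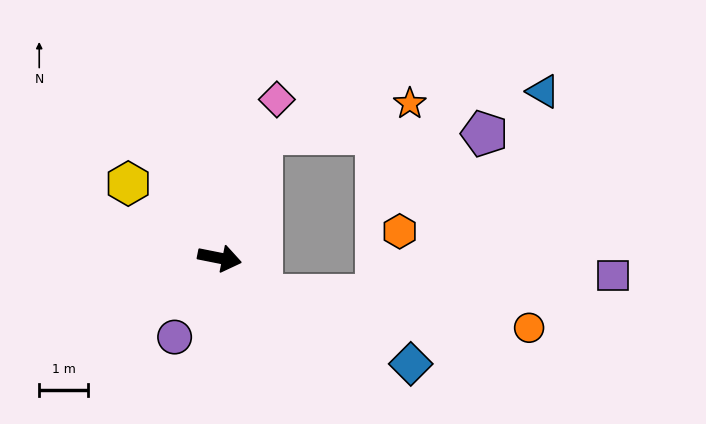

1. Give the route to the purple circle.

turn right 108°, forward 1.9 m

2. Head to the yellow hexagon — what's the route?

turn left 152°, forward 2.4 m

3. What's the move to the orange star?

blocked — turn left 82°, forward 2.7 m, then turn right 59°, forward 3.1 m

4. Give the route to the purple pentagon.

blocked — turn left 82°, forward 2.7 m, then turn right 71°, forward 4.5 m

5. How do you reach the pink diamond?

turn left 81°, forward 3.5 m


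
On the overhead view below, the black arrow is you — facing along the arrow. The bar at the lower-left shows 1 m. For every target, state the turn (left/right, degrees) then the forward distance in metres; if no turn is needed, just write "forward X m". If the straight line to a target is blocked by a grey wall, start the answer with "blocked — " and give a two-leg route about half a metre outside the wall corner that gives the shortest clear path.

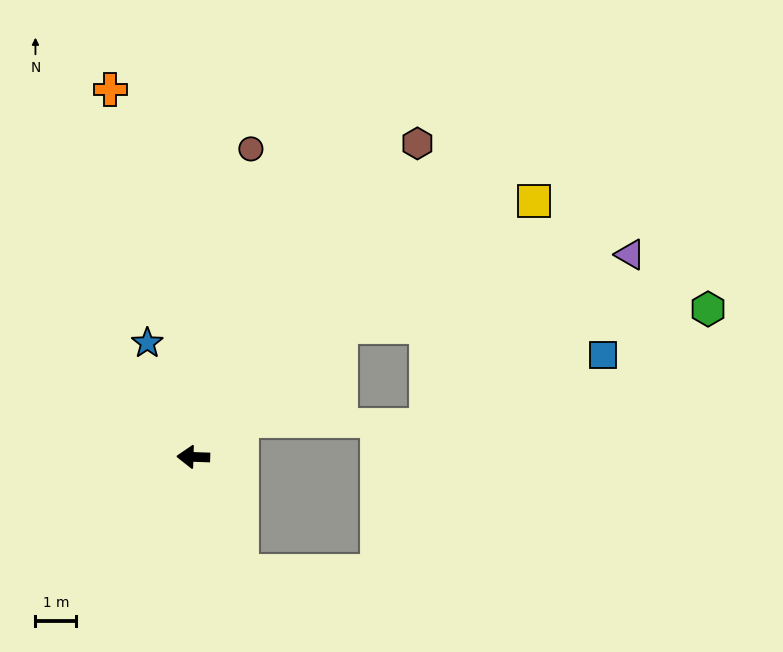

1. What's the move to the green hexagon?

blocked — turn right 136°, forward 4.8 m, then turn right 39°, forward 9.0 m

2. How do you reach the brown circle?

turn right 99°, forward 7.7 m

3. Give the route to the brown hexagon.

turn right 124°, forward 9.4 m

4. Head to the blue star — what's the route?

turn right 66°, forward 3.0 m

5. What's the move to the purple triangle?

blocked — turn right 136°, forward 4.8 m, then turn right 28°, forward 7.3 m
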